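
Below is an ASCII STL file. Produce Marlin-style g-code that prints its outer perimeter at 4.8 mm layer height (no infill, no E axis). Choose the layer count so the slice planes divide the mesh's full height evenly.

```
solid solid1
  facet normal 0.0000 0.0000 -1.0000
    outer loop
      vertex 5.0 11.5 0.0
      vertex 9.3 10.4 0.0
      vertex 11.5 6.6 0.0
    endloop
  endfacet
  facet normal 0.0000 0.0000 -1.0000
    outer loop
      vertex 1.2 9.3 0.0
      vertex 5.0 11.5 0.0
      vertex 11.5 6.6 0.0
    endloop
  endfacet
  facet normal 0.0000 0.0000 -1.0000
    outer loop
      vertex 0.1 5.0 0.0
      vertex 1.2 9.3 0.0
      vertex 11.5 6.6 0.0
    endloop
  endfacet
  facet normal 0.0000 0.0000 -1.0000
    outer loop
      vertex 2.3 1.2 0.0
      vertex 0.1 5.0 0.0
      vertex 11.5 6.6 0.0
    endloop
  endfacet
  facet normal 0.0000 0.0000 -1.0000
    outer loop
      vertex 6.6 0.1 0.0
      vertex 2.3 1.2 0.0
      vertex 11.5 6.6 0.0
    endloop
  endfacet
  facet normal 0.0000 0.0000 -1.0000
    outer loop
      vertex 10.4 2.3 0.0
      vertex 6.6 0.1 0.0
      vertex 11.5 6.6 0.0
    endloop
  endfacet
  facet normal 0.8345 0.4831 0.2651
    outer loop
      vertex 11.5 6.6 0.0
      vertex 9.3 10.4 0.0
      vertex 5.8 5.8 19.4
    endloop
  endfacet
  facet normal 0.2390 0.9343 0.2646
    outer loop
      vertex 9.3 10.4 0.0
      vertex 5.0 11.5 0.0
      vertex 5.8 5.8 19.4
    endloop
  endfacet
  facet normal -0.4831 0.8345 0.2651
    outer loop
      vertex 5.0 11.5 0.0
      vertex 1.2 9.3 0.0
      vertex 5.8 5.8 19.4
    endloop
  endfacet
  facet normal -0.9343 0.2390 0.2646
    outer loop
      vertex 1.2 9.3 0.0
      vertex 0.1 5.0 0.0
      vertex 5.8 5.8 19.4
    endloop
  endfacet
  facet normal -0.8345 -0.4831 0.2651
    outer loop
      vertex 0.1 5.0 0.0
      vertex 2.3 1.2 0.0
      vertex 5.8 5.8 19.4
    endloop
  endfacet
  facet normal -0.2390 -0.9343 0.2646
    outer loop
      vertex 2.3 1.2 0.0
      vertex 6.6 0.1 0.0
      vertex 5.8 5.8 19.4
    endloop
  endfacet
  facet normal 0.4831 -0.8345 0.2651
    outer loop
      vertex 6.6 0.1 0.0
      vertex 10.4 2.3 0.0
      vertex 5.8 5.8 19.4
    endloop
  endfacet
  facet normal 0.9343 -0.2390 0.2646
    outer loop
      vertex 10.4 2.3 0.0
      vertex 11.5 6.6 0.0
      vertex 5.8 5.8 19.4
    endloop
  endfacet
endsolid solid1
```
; perimeter-only toolpath
G21 ; units = mm
G90 ; absolute positioning
G28 ; home
; layer 1
G0 Z4.8
G0 X10.1 Y6.4
G1 X8.4 Y9.2
G1 X5.2 Y10.1
G1 X2.3 Y8.4
G1 X1.5 Y5.2
G1 X3.2 Y2.3
G1 X6.4 Y1.5
G1 X9.2 Y3.2
G1 X10.1 Y6.4
; layer 2
G0 Z9.7
G0 X8.7 Y6.2
G1 X7.6 Y8.1
G1 X5.4 Y8.7
G1 X3.5 Y7.6
G1 X2.9 Y5.4
G1 X4.0 Y3.5
G1 X6.2 Y2.9
G1 X8.1 Y4.0
G1 X8.7 Y6.2
; layer 3
G0 Z14.5
G0 X7.2 Y6.0
G1 X6.7 Y6.9
G1 X5.6 Y7.2
G1 X4.6 Y6.7
G1 X4.4 Y5.6
G1 X4.9 Y4.6
G1 X6.0 Y4.4
G1 X6.9 Y4.9
G1 X7.2 Y6.0
M2 ; end

The solid is a regular 8-sided pyramid, base circumscribed radius ≈ 5.8 mm, apex at z ≈ 19.4 mm. Slicing at Δz = 4.8 mm — 4 equal slices spanning the solid's height, so layer i sits at z = i·h/4 — gives 3 non-empty perimeters. Each is a 8-segment closed polygon; G0 lifts to the layer z and rapids to the start vertex, then G1 traces the edges. The cross-section shrinks linearly with z (the slice at the apex is degenerate and omitted).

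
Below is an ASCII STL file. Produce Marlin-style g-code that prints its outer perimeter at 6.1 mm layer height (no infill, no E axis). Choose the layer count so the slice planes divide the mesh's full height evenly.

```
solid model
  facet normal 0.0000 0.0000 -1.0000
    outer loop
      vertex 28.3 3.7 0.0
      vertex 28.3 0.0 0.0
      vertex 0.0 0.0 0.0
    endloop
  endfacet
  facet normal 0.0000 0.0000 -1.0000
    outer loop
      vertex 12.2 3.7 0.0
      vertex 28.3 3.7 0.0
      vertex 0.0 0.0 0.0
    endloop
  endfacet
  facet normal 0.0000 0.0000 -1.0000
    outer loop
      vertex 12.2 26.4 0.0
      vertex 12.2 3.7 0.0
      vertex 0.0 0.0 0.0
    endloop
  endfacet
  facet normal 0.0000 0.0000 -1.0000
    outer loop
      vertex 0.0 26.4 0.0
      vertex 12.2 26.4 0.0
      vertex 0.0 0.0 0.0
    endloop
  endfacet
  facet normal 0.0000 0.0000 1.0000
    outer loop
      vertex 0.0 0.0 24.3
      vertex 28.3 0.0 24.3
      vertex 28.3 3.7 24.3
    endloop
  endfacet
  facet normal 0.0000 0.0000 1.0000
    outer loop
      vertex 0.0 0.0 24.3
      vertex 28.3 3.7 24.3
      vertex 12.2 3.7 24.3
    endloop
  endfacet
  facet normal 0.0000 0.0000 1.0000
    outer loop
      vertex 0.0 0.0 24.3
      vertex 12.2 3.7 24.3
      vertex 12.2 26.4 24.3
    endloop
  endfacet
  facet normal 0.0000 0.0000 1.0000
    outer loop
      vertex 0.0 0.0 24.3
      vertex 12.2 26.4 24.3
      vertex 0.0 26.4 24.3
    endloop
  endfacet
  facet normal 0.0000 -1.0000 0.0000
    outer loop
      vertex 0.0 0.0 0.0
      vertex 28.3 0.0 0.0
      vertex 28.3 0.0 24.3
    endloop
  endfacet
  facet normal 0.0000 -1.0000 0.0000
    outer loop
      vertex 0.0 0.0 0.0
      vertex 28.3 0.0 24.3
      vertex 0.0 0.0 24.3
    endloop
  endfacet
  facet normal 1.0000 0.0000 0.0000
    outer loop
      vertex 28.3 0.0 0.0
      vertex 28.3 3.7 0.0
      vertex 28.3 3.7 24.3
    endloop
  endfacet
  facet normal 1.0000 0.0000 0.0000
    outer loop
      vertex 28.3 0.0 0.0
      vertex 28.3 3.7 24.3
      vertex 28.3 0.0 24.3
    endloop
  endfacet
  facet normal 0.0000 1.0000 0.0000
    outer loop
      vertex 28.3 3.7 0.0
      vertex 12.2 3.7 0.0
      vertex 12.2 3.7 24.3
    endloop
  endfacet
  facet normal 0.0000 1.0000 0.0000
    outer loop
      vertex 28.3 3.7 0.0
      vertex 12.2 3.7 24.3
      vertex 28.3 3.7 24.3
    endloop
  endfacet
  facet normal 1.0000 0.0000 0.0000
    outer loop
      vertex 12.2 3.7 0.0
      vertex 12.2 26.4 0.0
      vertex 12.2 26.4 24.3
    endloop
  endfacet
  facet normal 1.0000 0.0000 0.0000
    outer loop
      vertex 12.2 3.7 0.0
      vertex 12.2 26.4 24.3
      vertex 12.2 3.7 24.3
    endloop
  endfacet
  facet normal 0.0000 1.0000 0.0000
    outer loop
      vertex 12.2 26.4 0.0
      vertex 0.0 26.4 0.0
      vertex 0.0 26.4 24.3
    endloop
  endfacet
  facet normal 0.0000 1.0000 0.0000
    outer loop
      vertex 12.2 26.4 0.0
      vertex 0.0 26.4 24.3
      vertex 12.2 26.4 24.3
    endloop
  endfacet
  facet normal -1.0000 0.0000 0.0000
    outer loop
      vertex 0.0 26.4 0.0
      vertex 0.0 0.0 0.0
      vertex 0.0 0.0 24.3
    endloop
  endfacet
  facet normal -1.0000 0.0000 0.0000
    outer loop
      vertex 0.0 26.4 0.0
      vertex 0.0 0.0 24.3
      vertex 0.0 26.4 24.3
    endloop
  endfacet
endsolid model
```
; perimeter-only toolpath
G21 ; units = mm
G90 ; absolute positioning
G28 ; home
; layer 1
G0 Z6.1
G0 X0.0 Y0.0
G1 X28.3 Y0.0
G1 X28.3 Y3.7
G1 X12.2 Y3.7
G1 X12.2 Y26.4
G1 X0.0 Y26.4
G1 X0.0 Y0.0
; layer 2
G0 Z12.2
G0 X0.0 Y0.0
G1 X28.3 Y0.0
G1 X28.3 Y3.7
G1 X12.2 Y3.7
G1 X12.2 Y26.4
G1 X0.0 Y26.4
G1 X0.0 Y0.0
; layer 3
G0 Z18.2
G0 X0.0 Y0.0
G1 X28.3 Y0.0
G1 X28.3 Y3.7
G1 X12.2 Y3.7
G1 X12.2 Y26.4
G1 X0.0 Y26.4
G1 X0.0 Y0.0
; layer 4
G0 Z24.3
G0 X0.0 Y0.0
G1 X28.3 Y0.0
G1 X28.3 Y3.7
G1 X12.2 Y3.7
G1 X12.2 Y26.4
G1 X0.0 Y26.4
G1 X0.0 Y0.0
M2 ; end

The solid is an L-shaped prism: outer 28.3 × 26.4 mm, arm thicknesses ≈ 3.7 mm (horizontal) and 12.2 mm (vertical), extruded 24.3 mm in z. Slicing at Δz = 6.1 mm — 4 equal slices spanning the solid's height, so layer i sits at z = i·h/4 — gives 4 non-empty perimeters. Each is a 6-segment closed polygon; G0 lifts to the layer z and rapids to the start vertex, then G1 traces the edges.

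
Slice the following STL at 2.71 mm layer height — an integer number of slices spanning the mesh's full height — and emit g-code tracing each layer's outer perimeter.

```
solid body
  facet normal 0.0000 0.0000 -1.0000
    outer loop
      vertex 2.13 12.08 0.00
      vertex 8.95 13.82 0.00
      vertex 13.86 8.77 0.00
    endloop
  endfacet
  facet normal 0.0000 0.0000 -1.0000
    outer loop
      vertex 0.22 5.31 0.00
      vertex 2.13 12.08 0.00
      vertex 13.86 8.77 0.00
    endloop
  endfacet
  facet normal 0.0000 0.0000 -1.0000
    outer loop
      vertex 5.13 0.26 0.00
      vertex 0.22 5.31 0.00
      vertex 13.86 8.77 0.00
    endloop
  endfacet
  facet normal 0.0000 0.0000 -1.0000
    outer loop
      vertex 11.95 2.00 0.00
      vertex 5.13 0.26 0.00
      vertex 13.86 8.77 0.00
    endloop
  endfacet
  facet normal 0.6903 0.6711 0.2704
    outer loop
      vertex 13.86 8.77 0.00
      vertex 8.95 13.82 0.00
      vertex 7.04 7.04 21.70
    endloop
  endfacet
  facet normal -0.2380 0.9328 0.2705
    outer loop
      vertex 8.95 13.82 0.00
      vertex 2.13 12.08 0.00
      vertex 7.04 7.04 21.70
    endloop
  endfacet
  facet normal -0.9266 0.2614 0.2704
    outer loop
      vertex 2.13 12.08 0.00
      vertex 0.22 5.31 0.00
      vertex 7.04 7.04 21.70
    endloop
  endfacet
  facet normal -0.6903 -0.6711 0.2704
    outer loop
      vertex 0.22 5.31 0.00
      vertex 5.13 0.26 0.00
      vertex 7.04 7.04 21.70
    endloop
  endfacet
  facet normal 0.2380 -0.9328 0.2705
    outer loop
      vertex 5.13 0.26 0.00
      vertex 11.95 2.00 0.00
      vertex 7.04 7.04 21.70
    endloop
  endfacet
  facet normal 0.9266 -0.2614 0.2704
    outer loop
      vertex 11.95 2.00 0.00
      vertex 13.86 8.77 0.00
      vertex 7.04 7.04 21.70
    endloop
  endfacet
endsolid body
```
; perimeter-only toolpath
G21 ; units = mm
G90 ; absolute positioning
G28 ; home
; layer 1
G0 Z2.71
G0 X13.01 Y8.55
G1 X8.71 Y12.97
G1 X2.74 Y11.45
G1 X1.07 Y5.53
G1 X5.37 Y1.11
G1 X11.34 Y2.63
G1 X13.01 Y8.55
; layer 2
G0 Z5.42
G0 X12.15 Y8.34
G1 X8.47 Y12.12
G1 X3.36 Y10.82
G1 X1.93 Y5.74
G1 X5.61 Y1.96
G1 X10.72 Y3.26
G1 X12.15 Y8.34
; layer 3
G0 Z8.14
G0 X11.30 Y8.12
G1 X8.23 Y11.28
G1 X3.97 Y10.19
G1 X2.78 Y5.96
G1 X5.85 Y2.80
G1 X10.11 Y3.89
G1 X11.30 Y8.12
; layer 4
G0 Z10.85
G0 X10.45 Y7.90
G1 X7.99 Y10.43
G1 X4.58 Y9.56
G1 X3.63 Y6.17
G1 X6.08 Y3.65
G1 X9.49 Y4.52
G1 X10.45 Y7.90
; layer 5
G0 Z13.56
G0 X9.60 Y7.69
G1 X7.76 Y9.58
G1 X5.20 Y8.93
G1 X4.48 Y6.39
G1 X6.32 Y4.50
G1 X8.88 Y5.15
G1 X9.60 Y7.69
; layer 6
G0 Z16.27
G0 X8.75 Y7.47
G1 X7.52 Y8.73
G1 X5.81 Y8.30
G1 X5.33 Y6.61
G1 X6.56 Y5.35
G1 X8.27 Y5.78
G1 X8.75 Y7.47
; layer 7
G0 Z18.99
G0 X7.89 Y7.26
G1 X7.28 Y7.89
G1 X6.43 Y7.67
G1 X6.19 Y6.82
G1 X6.80 Y6.19
G1 X7.65 Y6.41
G1 X7.89 Y7.26
M2 ; end

The solid is a regular 6-sided pyramid, base circumscribed radius ≈ 7.04 mm, apex at z ≈ 21.7 mm. Slicing at Δz = 2.71 mm — 8 equal slices spanning the solid's height, so layer i sits at z = i·h/8 — gives 7 non-empty perimeters. Each is a 6-segment closed polygon; G0 lifts to the layer z and rapids to the start vertex, then G1 traces the edges. The cross-section shrinks linearly with z (the slice at the apex is degenerate and omitted).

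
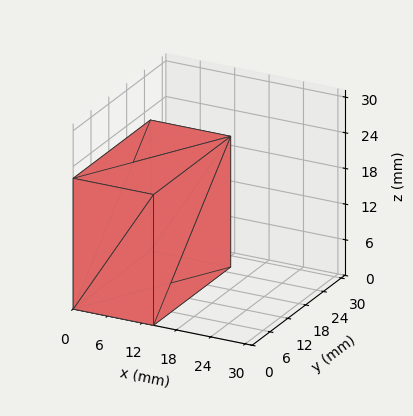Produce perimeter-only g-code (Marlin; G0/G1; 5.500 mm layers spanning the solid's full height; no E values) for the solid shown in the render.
Reading the render: the shape is a rectangular box, roughly 14 × 26 mm footprint and 22 mm tall (dimensions read to the nearest mm from the axis ticks). For the g-code, the solid's height is divided into equal slices at the stated Δz and each level perimeter traced with G1 moves after a G0 lift.

; perimeter-only toolpath
G21 ; units = mm
G90 ; absolute positioning
G28 ; home
; layer 1
G0 Z5.500
G0 X0.000 Y0.000
G1 X14.000 Y0.000
G1 X14.000 Y26.000
G1 X0.000 Y26.000
G1 X0.000 Y0.000
; layer 2
G0 Z11.000
G0 X0.000 Y0.000
G1 X14.000 Y0.000
G1 X14.000 Y26.000
G1 X0.000 Y26.000
G1 X0.000 Y0.000
; layer 3
G0 Z16.500
G0 X0.000 Y0.000
G1 X14.000 Y0.000
G1 X14.000 Y26.000
G1 X0.000 Y26.000
G1 X0.000 Y0.000
; layer 4
G0 Z22.000
G0 X0.000 Y0.000
G1 X14.000 Y0.000
G1 X14.000 Y26.000
G1 X0.000 Y26.000
G1 X0.000 Y0.000
M2 ; end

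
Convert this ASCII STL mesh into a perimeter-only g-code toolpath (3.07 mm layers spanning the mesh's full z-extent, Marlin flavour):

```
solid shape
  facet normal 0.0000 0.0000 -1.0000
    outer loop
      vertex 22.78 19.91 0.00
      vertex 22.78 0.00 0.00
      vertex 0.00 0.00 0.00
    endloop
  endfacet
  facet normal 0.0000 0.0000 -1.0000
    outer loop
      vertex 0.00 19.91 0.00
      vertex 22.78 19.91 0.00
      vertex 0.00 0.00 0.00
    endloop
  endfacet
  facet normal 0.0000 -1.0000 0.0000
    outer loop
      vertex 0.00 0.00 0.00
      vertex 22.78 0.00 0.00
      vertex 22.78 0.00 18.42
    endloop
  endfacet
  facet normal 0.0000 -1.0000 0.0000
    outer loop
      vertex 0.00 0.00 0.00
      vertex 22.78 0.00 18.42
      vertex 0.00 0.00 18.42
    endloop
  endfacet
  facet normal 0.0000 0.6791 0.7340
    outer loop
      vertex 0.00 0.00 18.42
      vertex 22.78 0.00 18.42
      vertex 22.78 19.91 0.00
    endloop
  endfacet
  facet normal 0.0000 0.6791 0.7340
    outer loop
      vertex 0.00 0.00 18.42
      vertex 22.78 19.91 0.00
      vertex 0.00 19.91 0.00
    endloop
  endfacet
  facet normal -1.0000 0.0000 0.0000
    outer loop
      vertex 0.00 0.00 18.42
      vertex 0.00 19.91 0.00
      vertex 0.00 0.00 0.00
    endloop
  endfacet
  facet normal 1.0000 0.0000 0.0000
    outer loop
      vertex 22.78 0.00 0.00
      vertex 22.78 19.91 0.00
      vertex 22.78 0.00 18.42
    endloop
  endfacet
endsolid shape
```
; perimeter-only toolpath
G21 ; units = mm
G90 ; absolute positioning
G28 ; home
; layer 1
G0 Z3.07
G0 X0.00 Y0.00
G1 X22.78 Y0.00
G1 X22.78 Y16.59
G1 X0.00 Y16.59
G1 X0.00 Y0.00
; layer 2
G0 Z6.14
G0 X0.00 Y0.00
G1 X22.78 Y0.00
G1 X22.78 Y13.27
G1 X0.00 Y13.27
G1 X0.00 Y0.00
; layer 3
G0 Z9.21
G0 X0.00 Y0.00
G1 X22.78 Y0.00
G1 X22.78 Y9.96
G1 X0.00 Y9.96
G1 X0.00 Y0.00
; layer 4
G0 Z12.28
G0 X0.00 Y0.00
G1 X22.78 Y0.00
G1 X22.78 Y6.64
G1 X0.00 Y6.64
G1 X0.00 Y0.00
; layer 5
G0 Z15.35
G0 X0.00 Y0.00
G1 X22.78 Y0.00
G1 X22.78 Y3.32
G1 X0.00 Y3.32
G1 X0.00 Y0.00
M2 ; end

The solid is a wedge (ramp): 22.8 × 19.9 mm base, rising to 18.4 mm along the y=0 edge and sloping linearly to z=0 at y=19.9. Slicing at Δz = 3.07 mm — 6 equal slices spanning the solid's height, so layer i sits at z = i·h/6 — gives 5 non-empty perimeters. Each is a 4-segment closed polygon; G0 lifts to the layer z and rapids to the start vertex, then G1 traces the edges. The cross-section shrinks linearly with z (the slice at the apex is degenerate and omitted).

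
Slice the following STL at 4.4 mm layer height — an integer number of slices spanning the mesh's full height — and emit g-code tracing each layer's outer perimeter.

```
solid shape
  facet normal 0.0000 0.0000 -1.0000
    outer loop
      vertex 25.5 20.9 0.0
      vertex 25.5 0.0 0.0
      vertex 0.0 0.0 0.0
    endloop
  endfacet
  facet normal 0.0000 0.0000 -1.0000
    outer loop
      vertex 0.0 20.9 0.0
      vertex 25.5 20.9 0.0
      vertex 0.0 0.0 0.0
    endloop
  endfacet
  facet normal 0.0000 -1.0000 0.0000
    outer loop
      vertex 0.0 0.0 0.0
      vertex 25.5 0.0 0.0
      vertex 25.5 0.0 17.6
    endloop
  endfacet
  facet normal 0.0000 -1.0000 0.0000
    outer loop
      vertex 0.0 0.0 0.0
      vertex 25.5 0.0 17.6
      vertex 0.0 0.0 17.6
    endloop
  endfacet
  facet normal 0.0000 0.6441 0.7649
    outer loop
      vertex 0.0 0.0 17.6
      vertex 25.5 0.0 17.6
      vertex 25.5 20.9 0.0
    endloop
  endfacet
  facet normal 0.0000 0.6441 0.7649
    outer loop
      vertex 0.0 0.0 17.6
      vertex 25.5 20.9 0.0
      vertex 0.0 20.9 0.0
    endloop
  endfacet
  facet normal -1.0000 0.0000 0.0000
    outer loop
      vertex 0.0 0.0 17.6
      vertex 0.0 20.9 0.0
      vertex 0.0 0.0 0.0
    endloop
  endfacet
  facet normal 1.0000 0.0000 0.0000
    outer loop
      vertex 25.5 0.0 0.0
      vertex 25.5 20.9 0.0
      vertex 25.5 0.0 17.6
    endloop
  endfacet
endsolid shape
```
; perimeter-only toolpath
G21 ; units = mm
G90 ; absolute positioning
G28 ; home
; layer 1
G0 Z4.4
G0 X0.0 Y0.0
G1 X25.5 Y0.0
G1 X25.5 Y15.7
G1 X0.0 Y15.7
G1 X0.0 Y0.0
; layer 2
G0 Z8.8
G0 X0.0 Y0.0
G1 X25.5 Y0.0
G1 X25.5 Y10.4
G1 X0.0 Y10.4
G1 X0.0 Y0.0
; layer 3
G0 Z13.2
G0 X0.0 Y0.0
G1 X25.5 Y0.0
G1 X25.5 Y5.2
G1 X0.0 Y5.2
G1 X0.0 Y0.0
M2 ; end

The solid is a wedge (ramp): 25.5 × 20.9 mm base, rising to 17.6 mm along the y=0 edge and sloping linearly to z=0 at y=20.9. Slicing at Δz = 4.4 mm — 4 equal slices spanning the solid's height, so layer i sits at z = i·h/4 — gives 3 non-empty perimeters. Each is a 4-segment closed polygon; G0 lifts to the layer z and rapids to the start vertex, then G1 traces the edges. The cross-section shrinks linearly with z (the slice at the apex is degenerate and omitted).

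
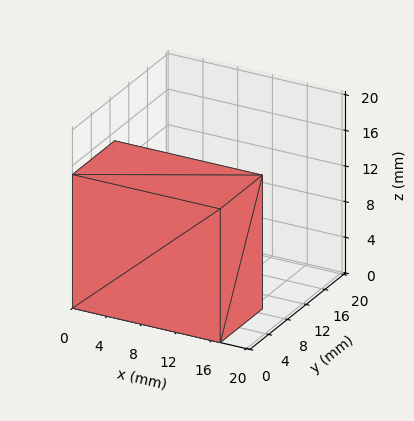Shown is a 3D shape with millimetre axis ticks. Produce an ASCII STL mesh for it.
Reading the render: the shape is a rectangular box, roughly 17 × 9 mm footprint and 15 mm tall (dimensions read to the nearest mm from the axis ticks). For the STL, each face is triangulated and given an outward normal.

solid part
  facet normal 0.0000 0.0000 -1.0000
    outer loop
      vertex 17.000 9.000 0.000
      vertex 17.000 0.000 0.000
      vertex 0.000 0.000 0.000
    endloop
  endfacet
  facet normal 0.0000 0.0000 -1.0000
    outer loop
      vertex 0.000 9.000 0.000
      vertex 17.000 9.000 0.000
      vertex 0.000 0.000 0.000
    endloop
  endfacet
  facet normal 0.0000 0.0000 1.0000
    outer loop
      vertex 0.000 0.000 15.000
      vertex 17.000 0.000 15.000
      vertex 17.000 9.000 15.000
    endloop
  endfacet
  facet normal 0.0000 0.0000 1.0000
    outer loop
      vertex 0.000 0.000 15.000
      vertex 17.000 9.000 15.000
      vertex 0.000 9.000 15.000
    endloop
  endfacet
  facet normal 0.0000 -1.0000 0.0000
    outer loop
      vertex 0.000 0.000 0.000
      vertex 17.000 0.000 0.000
      vertex 17.000 0.000 15.000
    endloop
  endfacet
  facet normal 0.0000 -1.0000 0.0000
    outer loop
      vertex 0.000 0.000 0.000
      vertex 17.000 0.000 15.000
      vertex 0.000 0.000 15.000
    endloop
  endfacet
  facet normal 0.0000 1.0000 0.0000
    outer loop
      vertex 17.000 9.000 15.000
      vertex 17.000 9.000 0.000
      vertex 0.000 9.000 0.000
    endloop
  endfacet
  facet normal 0.0000 1.0000 0.0000
    outer loop
      vertex 0.000 9.000 15.000
      vertex 17.000 9.000 15.000
      vertex 0.000 9.000 0.000
    endloop
  endfacet
  facet normal -1.0000 0.0000 0.0000
    outer loop
      vertex 0.000 9.000 15.000
      vertex 0.000 9.000 0.000
      vertex 0.000 0.000 0.000
    endloop
  endfacet
  facet normal -1.0000 0.0000 0.0000
    outer loop
      vertex 0.000 0.000 15.000
      vertex 0.000 9.000 15.000
      vertex 0.000 0.000 0.000
    endloop
  endfacet
  facet normal 1.0000 0.0000 0.0000
    outer loop
      vertex 17.000 0.000 0.000
      vertex 17.000 9.000 0.000
      vertex 17.000 9.000 15.000
    endloop
  endfacet
  facet normal 1.0000 0.0000 0.0000
    outer loop
      vertex 17.000 0.000 0.000
      vertex 17.000 9.000 15.000
      vertex 17.000 0.000 15.000
    endloop
  endfacet
endsolid part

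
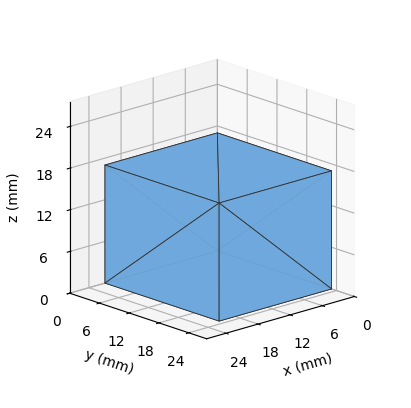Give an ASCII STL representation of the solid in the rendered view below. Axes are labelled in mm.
Reading the render: the shape is a rectangular box, roughly 21 × 23 mm footprint and 17 mm tall (dimensions read to the nearest mm from the axis ticks). For the STL, each face is triangulated and given an outward normal.

solid part
  facet normal 0.0000 0.0000 -1.0000
    outer loop
      vertex 21.0 23.0 0.0
      vertex 21.0 0.0 0.0
      vertex 0.0 0.0 0.0
    endloop
  endfacet
  facet normal 0.0000 0.0000 -1.0000
    outer loop
      vertex 0.0 23.0 0.0
      vertex 21.0 23.0 0.0
      vertex 0.0 0.0 0.0
    endloop
  endfacet
  facet normal 0.0000 0.0000 1.0000
    outer loop
      vertex 0.0 0.0 17.0
      vertex 21.0 0.0 17.0
      vertex 21.0 23.0 17.0
    endloop
  endfacet
  facet normal 0.0000 0.0000 1.0000
    outer loop
      vertex 0.0 0.0 17.0
      vertex 21.0 23.0 17.0
      vertex 0.0 23.0 17.0
    endloop
  endfacet
  facet normal 0.0000 -1.0000 0.0000
    outer loop
      vertex 0.0 0.0 0.0
      vertex 21.0 0.0 0.0
      vertex 21.0 0.0 17.0
    endloop
  endfacet
  facet normal 0.0000 -1.0000 0.0000
    outer loop
      vertex 0.0 0.0 0.0
      vertex 21.0 0.0 17.0
      vertex 0.0 0.0 17.0
    endloop
  endfacet
  facet normal 0.0000 1.0000 0.0000
    outer loop
      vertex 21.0 23.0 17.0
      vertex 21.0 23.0 0.0
      vertex 0.0 23.0 0.0
    endloop
  endfacet
  facet normal 0.0000 1.0000 0.0000
    outer loop
      vertex 0.0 23.0 17.0
      vertex 21.0 23.0 17.0
      vertex 0.0 23.0 0.0
    endloop
  endfacet
  facet normal -1.0000 0.0000 0.0000
    outer loop
      vertex 0.0 23.0 17.0
      vertex 0.0 23.0 0.0
      vertex 0.0 0.0 0.0
    endloop
  endfacet
  facet normal -1.0000 0.0000 0.0000
    outer loop
      vertex 0.0 0.0 17.0
      vertex 0.0 23.0 17.0
      vertex 0.0 0.0 0.0
    endloop
  endfacet
  facet normal 1.0000 0.0000 0.0000
    outer loop
      vertex 21.0 0.0 0.0
      vertex 21.0 23.0 0.0
      vertex 21.0 23.0 17.0
    endloop
  endfacet
  facet normal 1.0000 0.0000 0.0000
    outer loop
      vertex 21.0 0.0 0.0
      vertex 21.0 23.0 17.0
      vertex 21.0 0.0 17.0
    endloop
  endfacet
endsolid part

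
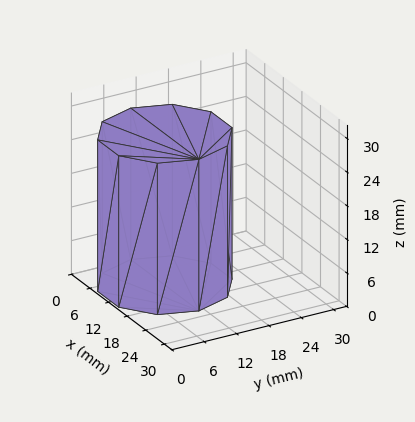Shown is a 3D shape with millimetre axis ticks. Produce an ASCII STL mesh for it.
Reading the render: the shape is a regular 10-sided prism (a cylinder approximated with 10 flat sides), circumscribed radius ≈ 11 mm, height ≈ 27 mm (dimensions read to the nearest mm from the axis ticks). For the STL, each face is triangulated and given an outward normal.

solid part
  facet normal 0.0000 0.0000 -1.0000
    outer loop
      vertex 14.4 21.5 0.0
      vertex 19.9 17.5 0.0
      vertex 22.0 11.0 0.0
    endloop
  endfacet
  facet normal 0.0000 0.0000 -1.0000
    outer loop
      vertex 7.6 21.5 0.0
      vertex 14.4 21.5 0.0
      vertex 22.0 11.0 0.0
    endloop
  endfacet
  facet normal 0.0000 0.0000 -1.0000
    outer loop
      vertex 2.1 17.5 0.0
      vertex 7.6 21.5 0.0
      vertex 22.0 11.0 0.0
    endloop
  endfacet
  facet normal 0.0000 0.0000 -1.0000
    outer loop
      vertex 0.0 11.0 0.0
      vertex 2.1 17.5 0.0
      vertex 22.0 11.0 0.0
    endloop
  endfacet
  facet normal 0.0000 0.0000 -1.0000
    outer loop
      vertex 2.1 4.5 0.0
      vertex 0.0 11.0 0.0
      vertex 22.0 11.0 0.0
    endloop
  endfacet
  facet normal 0.0000 0.0000 -1.0000
    outer loop
      vertex 7.6 0.5 0.0
      vertex 2.1 4.5 0.0
      vertex 22.0 11.0 0.0
    endloop
  endfacet
  facet normal 0.0000 0.0000 -1.0000
    outer loop
      vertex 14.4 0.5 0.0
      vertex 7.6 0.5 0.0
      vertex 22.0 11.0 0.0
    endloop
  endfacet
  facet normal 0.0000 0.0000 -1.0000
    outer loop
      vertex 19.9 4.5 0.0
      vertex 14.4 0.5 0.0
      vertex 22.0 11.0 0.0
    endloop
  endfacet
  facet normal 0.0000 0.0000 1.0000
    outer loop
      vertex 22.0 11.0 27.0
      vertex 19.9 17.5 27.0
      vertex 14.4 21.5 27.0
    endloop
  endfacet
  facet normal 0.0000 0.0000 1.0000
    outer loop
      vertex 22.0 11.0 27.0
      vertex 14.4 21.5 27.0
      vertex 7.6 21.5 27.0
    endloop
  endfacet
  facet normal 0.0000 0.0000 1.0000
    outer loop
      vertex 22.0 11.0 27.0
      vertex 7.6 21.5 27.0
      vertex 2.1 17.5 27.0
    endloop
  endfacet
  facet normal 0.0000 0.0000 1.0000
    outer loop
      vertex 22.0 11.0 27.0
      vertex 2.1 17.5 27.0
      vertex 0.0 11.0 27.0
    endloop
  endfacet
  facet normal 0.0000 0.0000 1.0000
    outer loop
      vertex 22.0 11.0 27.0
      vertex 0.0 11.0 27.0
      vertex 2.1 4.5 27.0
    endloop
  endfacet
  facet normal 0.0000 0.0000 1.0000
    outer loop
      vertex 22.0 11.0 27.0
      vertex 2.1 4.5 27.0
      vertex 7.6 0.5 27.0
    endloop
  endfacet
  facet normal 0.0000 0.0000 1.0000
    outer loop
      vertex 22.0 11.0 27.0
      vertex 7.6 0.5 27.0
      vertex 14.4 0.5 27.0
    endloop
  endfacet
  facet normal 0.0000 0.0000 1.0000
    outer loop
      vertex 22.0 11.0 27.0
      vertex 14.4 0.5 27.0
      vertex 19.9 4.5 27.0
    endloop
  endfacet
  facet normal 0.9516 0.3074 0.0000
    outer loop
      vertex 22.0 11.0 0.0
      vertex 19.9 17.5 0.0
      vertex 19.9 17.5 27.0
    endloop
  endfacet
  facet normal 0.9516 0.3074 0.0000
    outer loop
      vertex 22.0 11.0 0.0
      vertex 19.9 17.5 27.0
      vertex 22.0 11.0 27.0
    endloop
  endfacet
  facet normal 0.5882 0.8087 0.0000
    outer loop
      vertex 19.9 17.5 0.0
      vertex 14.4 21.5 0.0
      vertex 14.4 21.5 27.0
    endloop
  endfacet
  facet normal 0.5882 0.8087 0.0000
    outer loop
      vertex 19.9 17.5 0.0
      vertex 14.4 21.5 27.0
      vertex 19.9 17.5 27.0
    endloop
  endfacet
  facet normal 0.0000 1.0000 0.0000
    outer loop
      vertex 14.4 21.5 0.0
      vertex 7.6 21.5 0.0
      vertex 7.6 21.5 27.0
    endloop
  endfacet
  facet normal 0.0000 1.0000 0.0000
    outer loop
      vertex 14.4 21.5 0.0
      vertex 7.6 21.5 27.0
      vertex 14.4 21.5 27.0
    endloop
  endfacet
  facet normal -0.5882 0.8087 0.0000
    outer loop
      vertex 7.6 21.5 0.0
      vertex 2.1 17.5 0.0
      vertex 2.1 17.5 27.0
    endloop
  endfacet
  facet normal -0.5882 0.8087 0.0000
    outer loop
      vertex 7.6 21.5 0.0
      vertex 2.1 17.5 27.0
      vertex 7.6 21.5 27.0
    endloop
  endfacet
  facet normal -0.9516 0.3074 0.0000
    outer loop
      vertex 2.1 17.5 0.0
      vertex 0.0 11.0 0.0
      vertex 0.0 11.0 27.0
    endloop
  endfacet
  facet normal -0.9516 0.3074 0.0000
    outer loop
      vertex 2.1 17.5 0.0
      vertex 0.0 11.0 27.0
      vertex 2.1 17.5 27.0
    endloop
  endfacet
  facet normal -0.9516 -0.3074 0.0000
    outer loop
      vertex 0.0 11.0 0.0
      vertex 2.1 4.5 0.0
      vertex 2.1 4.5 27.0
    endloop
  endfacet
  facet normal -0.9516 -0.3074 0.0000
    outer loop
      vertex 0.0 11.0 0.0
      vertex 2.1 4.5 27.0
      vertex 0.0 11.0 27.0
    endloop
  endfacet
  facet normal -0.5882 -0.8087 0.0000
    outer loop
      vertex 2.1 4.5 0.0
      vertex 7.6 0.5 0.0
      vertex 7.6 0.5 27.0
    endloop
  endfacet
  facet normal -0.5882 -0.8087 0.0000
    outer loop
      vertex 2.1 4.5 0.0
      vertex 7.6 0.5 27.0
      vertex 2.1 4.5 27.0
    endloop
  endfacet
  facet normal 0.0000 -1.0000 0.0000
    outer loop
      vertex 7.6 0.5 0.0
      vertex 14.4 0.5 0.0
      vertex 14.4 0.5 27.0
    endloop
  endfacet
  facet normal 0.0000 -1.0000 0.0000
    outer loop
      vertex 7.6 0.5 0.0
      vertex 14.4 0.5 27.0
      vertex 7.6 0.5 27.0
    endloop
  endfacet
  facet normal 0.5882 -0.8087 0.0000
    outer loop
      vertex 14.4 0.5 0.0
      vertex 19.9 4.5 0.0
      vertex 19.9 4.5 27.0
    endloop
  endfacet
  facet normal 0.5882 -0.8087 0.0000
    outer loop
      vertex 14.4 0.5 0.0
      vertex 19.9 4.5 27.0
      vertex 14.4 0.5 27.0
    endloop
  endfacet
  facet normal 0.9516 -0.3074 0.0000
    outer loop
      vertex 19.9 4.5 0.0
      vertex 22.0 11.0 0.0
      vertex 22.0 11.0 27.0
    endloop
  endfacet
  facet normal 0.9516 -0.3074 0.0000
    outer loop
      vertex 19.9 4.5 0.0
      vertex 22.0 11.0 27.0
      vertex 19.9 4.5 27.0
    endloop
  endfacet
endsolid part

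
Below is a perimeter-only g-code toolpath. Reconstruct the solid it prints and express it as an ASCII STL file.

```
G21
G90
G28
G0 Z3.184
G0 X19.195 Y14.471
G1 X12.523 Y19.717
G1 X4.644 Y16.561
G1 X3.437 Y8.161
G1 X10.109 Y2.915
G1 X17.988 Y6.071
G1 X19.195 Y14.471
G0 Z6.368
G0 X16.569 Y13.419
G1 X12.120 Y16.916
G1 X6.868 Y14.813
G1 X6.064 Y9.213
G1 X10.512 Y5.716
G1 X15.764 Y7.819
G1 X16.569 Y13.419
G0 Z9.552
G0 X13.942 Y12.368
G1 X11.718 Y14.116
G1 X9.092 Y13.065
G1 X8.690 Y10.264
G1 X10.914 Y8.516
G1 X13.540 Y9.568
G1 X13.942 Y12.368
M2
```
solid part
  facet normal 0.0000 0.0000 -1.0000
    outer loop
      vertex 2.420 18.310 0.000
      vertex 12.925 22.517 0.000
      vertex 21.821 15.523 0.000
    endloop
  endfacet
  facet normal 0.0000 0.0000 -1.0000
    outer loop
      vertex 0.811 7.109 0.000
      vertex 2.420 18.310 0.000
      vertex 21.821 15.523 0.000
    endloop
  endfacet
  facet normal 0.0000 0.0000 -1.0000
    outer loop
      vertex 9.707 0.115 0.000
      vertex 0.811 7.109 0.000
      vertex 21.821 15.523 0.000
    endloop
  endfacet
  facet normal 0.0000 0.0000 -1.0000
    outer loop
      vertex 20.212 4.322 0.000
      vertex 9.707 0.115 0.000
      vertex 21.821 15.523 0.000
    endloop
  endfacet
  facet normal 0.4898 0.6230 0.6098
    outer loop
      vertex 21.821 15.523 0.000
      vertex 12.925 22.517 0.000
      vertex 11.316 11.316 12.736
    endloop
  endfacet
  facet normal -0.2946 0.7357 0.6098
    outer loop
      vertex 12.925 22.517 0.000
      vertex 2.420 18.310 0.000
      vertex 11.316 11.316 12.736
    endloop
  endfacet
  facet normal -0.7845 0.1127 0.6098
    outer loop
      vertex 2.420 18.310 0.000
      vertex 0.811 7.109 0.000
      vertex 11.316 11.316 12.736
    endloop
  endfacet
  facet normal -0.4898 -0.6230 0.6098
    outer loop
      vertex 0.811 7.109 0.000
      vertex 9.707 0.115 0.000
      vertex 11.316 11.316 12.736
    endloop
  endfacet
  facet normal 0.2946 -0.7357 0.6098
    outer loop
      vertex 9.707 0.115 0.000
      vertex 20.212 4.322 0.000
      vertex 11.316 11.316 12.736
    endloop
  endfacet
  facet normal 0.7845 -0.1127 0.6098
    outer loop
      vertex 20.212 4.322 0.000
      vertex 21.821 15.523 0.000
      vertex 11.316 11.316 12.736
    endloop
  endfacet
endsolid part

The G0 Z moves step by Δz≈3.184 mm. The G1 loops shrink linearly with z, so the solid tapers from its base footprint up to z≈12.7. Closing with a flat bottom cap and the tapered top and triangulating gives 10 facets — a regular 6-sided pyramid, base circumscribed radius ≈ 11.3 mm, apex at z ≈ 12.7 mm.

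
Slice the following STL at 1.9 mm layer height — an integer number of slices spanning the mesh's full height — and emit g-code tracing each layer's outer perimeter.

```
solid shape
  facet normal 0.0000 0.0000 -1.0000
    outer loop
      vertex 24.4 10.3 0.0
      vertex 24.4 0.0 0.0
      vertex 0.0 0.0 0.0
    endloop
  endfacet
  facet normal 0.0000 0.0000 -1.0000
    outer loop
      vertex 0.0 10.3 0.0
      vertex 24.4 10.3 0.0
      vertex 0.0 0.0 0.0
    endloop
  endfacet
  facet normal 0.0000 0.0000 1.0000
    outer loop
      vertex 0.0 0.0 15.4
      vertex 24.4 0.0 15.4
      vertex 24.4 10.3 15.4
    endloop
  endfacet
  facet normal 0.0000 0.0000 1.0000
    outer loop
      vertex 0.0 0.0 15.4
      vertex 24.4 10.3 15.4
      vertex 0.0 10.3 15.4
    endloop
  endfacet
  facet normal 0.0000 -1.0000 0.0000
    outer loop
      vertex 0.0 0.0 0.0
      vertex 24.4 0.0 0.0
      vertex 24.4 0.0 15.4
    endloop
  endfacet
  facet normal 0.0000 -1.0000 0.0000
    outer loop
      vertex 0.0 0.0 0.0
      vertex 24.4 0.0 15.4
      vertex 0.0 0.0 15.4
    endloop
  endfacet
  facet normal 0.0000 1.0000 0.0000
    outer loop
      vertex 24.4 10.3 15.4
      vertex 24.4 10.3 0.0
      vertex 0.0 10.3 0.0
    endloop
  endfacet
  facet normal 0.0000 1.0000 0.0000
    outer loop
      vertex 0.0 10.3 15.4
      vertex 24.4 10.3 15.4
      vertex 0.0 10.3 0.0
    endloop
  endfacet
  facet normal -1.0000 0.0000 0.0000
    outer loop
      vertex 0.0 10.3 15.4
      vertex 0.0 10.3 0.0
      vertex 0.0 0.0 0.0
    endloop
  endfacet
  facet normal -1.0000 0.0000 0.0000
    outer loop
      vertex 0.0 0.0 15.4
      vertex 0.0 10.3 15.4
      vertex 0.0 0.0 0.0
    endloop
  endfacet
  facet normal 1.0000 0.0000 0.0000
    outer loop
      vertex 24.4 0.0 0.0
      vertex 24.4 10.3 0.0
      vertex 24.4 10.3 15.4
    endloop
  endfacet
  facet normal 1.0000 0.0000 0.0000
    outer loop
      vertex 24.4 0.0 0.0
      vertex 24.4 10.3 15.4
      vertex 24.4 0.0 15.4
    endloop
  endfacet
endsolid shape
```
; perimeter-only toolpath
G21 ; units = mm
G90 ; absolute positioning
G28 ; home
; layer 1
G0 Z1.9
G0 X0.0 Y0.0
G1 X24.4 Y0.0
G1 X24.4 Y10.3
G1 X0.0 Y10.3
G1 X0.0 Y0.0
; layer 2
G0 Z3.9
G0 X0.0 Y0.0
G1 X24.4 Y0.0
G1 X24.4 Y10.3
G1 X0.0 Y10.3
G1 X0.0 Y0.0
; layer 3
G0 Z5.8
G0 X0.0 Y0.0
G1 X24.4 Y0.0
G1 X24.4 Y10.3
G1 X0.0 Y10.3
G1 X0.0 Y0.0
; layer 4
G0 Z7.7
G0 X0.0 Y0.0
G1 X24.4 Y0.0
G1 X24.4 Y10.3
G1 X0.0 Y10.3
G1 X0.0 Y0.0
; layer 5
G0 Z9.6
G0 X0.0 Y0.0
G1 X24.4 Y0.0
G1 X24.4 Y10.3
G1 X0.0 Y10.3
G1 X0.0 Y0.0
; layer 6
G0 Z11.6
G0 X0.0 Y0.0
G1 X24.4 Y0.0
G1 X24.4 Y10.3
G1 X0.0 Y10.3
G1 X0.0 Y0.0
; layer 7
G0 Z13.5
G0 X0.0 Y0.0
G1 X24.4 Y0.0
G1 X24.4 Y10.3
G1 X0.0 Y10.3
G1 X0.0 Y0.0
; layer 8
G0 Z15.4
G0 X0.0 Y0.0
G1 X24.4 Y0.0
G1 X24.4 Y10.3
G1 X0.0 Y10.3
G1 X0.0 Y0.0
M2 ; end

The solid is a rectangular box, roughly 24.4 × 10.3 mm footprint and 15.4 mm tall. Slicing at Δz = 1.9 mm — 8 equal slices spanning the solid's height, so layer i sits at z = i·h/8 — gives 8 non-empty perimeters. Each is a 4-segment closed polygon; G0 lifts to the layer z and rapids to the start vertex, then G1 traces the edges.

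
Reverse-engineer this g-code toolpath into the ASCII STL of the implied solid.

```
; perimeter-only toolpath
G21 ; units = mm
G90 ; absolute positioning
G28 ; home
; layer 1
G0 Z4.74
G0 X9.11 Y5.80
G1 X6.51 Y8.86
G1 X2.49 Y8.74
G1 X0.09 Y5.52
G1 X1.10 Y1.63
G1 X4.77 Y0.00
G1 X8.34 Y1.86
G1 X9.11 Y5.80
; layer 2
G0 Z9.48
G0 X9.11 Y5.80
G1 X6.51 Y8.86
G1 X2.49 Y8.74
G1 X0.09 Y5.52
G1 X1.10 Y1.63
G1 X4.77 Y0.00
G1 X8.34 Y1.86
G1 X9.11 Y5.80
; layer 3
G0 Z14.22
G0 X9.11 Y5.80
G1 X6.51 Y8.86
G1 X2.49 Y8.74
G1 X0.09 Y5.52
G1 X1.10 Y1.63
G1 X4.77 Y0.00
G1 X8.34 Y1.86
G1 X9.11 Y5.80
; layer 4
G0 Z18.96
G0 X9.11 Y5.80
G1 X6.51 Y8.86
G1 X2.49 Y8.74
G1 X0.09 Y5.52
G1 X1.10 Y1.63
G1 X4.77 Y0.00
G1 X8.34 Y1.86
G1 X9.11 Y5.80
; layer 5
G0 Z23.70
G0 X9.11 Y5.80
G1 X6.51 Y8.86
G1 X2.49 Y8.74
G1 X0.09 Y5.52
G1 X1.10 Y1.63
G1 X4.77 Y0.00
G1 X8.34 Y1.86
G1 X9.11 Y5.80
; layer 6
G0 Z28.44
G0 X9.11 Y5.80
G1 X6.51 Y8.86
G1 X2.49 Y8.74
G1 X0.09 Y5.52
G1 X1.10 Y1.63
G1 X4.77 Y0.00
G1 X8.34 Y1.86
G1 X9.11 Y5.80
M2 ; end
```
solid part
  facet normal 0.0000 0.0000 -1.0000
    outer loop
      vertex 2.49 8.74 0.00
      vertex 6.51 8.86 0.00
      vertex 9.11 5.80 0.00
    endloop
  endfacet
  facet normal 0.0000 0.0000 -1.0000
    outer loop
      vertex 0.09 5.52 0.00
      vertex 2.49 8.74 0.00
      vertex 9.11 5.80 0.00
    endloop
  endfacet
  facet normal 0.0000 0.0000 -1.0000
    outer loop
      vertex 1.10 1.63 0.00
      vertex 0.09 5.52 0.00
      vertex 9.11 5.80 0.00
    endloop
  endfacet
  facet normal 0.0000 0.0000 -1.0000
    outer loop
      vertex 4.77 0.00 0.00
      vertex 1.10 1.63 0.00
      vertex 9.11 5.80 0.00
    endloop
  endfacet
  facet normal 0.0000 0.0000 -1.0000
    outer loop
      vertex 8.34 1.86 0.00
      vertex 4.77 0.00 0.00
      vertex 9.11 5.80 0.00
    endloop
  endfacet
  facet normal 0.0000 0.0000 1.0000
    outer loop
      vertex 9.11 5.80 28.44
      vertex 6.51 8.86 28.44
      vertex 2.49 8.74 28.44
    endloop
  endfacet
  facet normal 0.0000 0.0000 1.0000
    outer loop
      vertex 9.11 5.80 28.44
      vertex 2.49 8.74 28.44
      vertex 0.09 5.52 28.44
    endloop
  endfacet
  facet normal 0.0000 0.0000 1.0000
    outer loop
      vertex 9.11 5.80 28.44
      vertex 0.09 5.52 28.44
      vertex 1.10 1.63 28.44
    endloop
  endfacet
  facet normal 0.0000 0.0000 1.0000
    outer loop
      vertex 9.11 5.80 28.44
      vertex 1.10 1.63 28.44
      vertex 4.77 0.00 28.44
    endloop
  endfacet
  facet normal 0.0000 0.0000 1.0000
    outer loop
      vertex 9.11 5.80 28.44
      vertex 4.77 0.00 28.44
      vertex 8.34 1.86 28.44
    endloop
  endfacet
  facet normal 0.7621 0.6475 0.0000
    outer loop
      vertex 9.11 5.80 0.00
      vertex 6.51 8.86 0.00
      vertex 6.51 8.86 28.44
    endloop
  endfacet
  facet normal 0.7621 0.6475 0.0000
    outer loop
      vertex 9.11 5.80 0.00
      vertex 6.51 8.86 28.44
      vertex 9.11 5.80 28.44
    endloop
  endfacet
  facet normal -0.0298 0.9996 0.0000
    outer loop
      vertex 6.51 8.86 0.00
      vertex 2.49 8.74 0.00
      vertex 2.49 8.74 28.44
    endloop
  endfacet
  facet normal -0.0298 0.9996 0.0000
    outer loop
      vertex 6.51 8.86 0.00
      vertex 2.49 8.74 28.44
      vertex 6.51 8.86 28.44
    endloop
  endfacet
  facet normal -0.8018 0.5976 0.0000
    outer loop
      vertex 2.49 8.74 0.00
      vertex 0.09 5.52 0.00
      vertex 0.09 5.52 28.44
    endloop
  endfacet
  facet normal -0.8018 0.5976 0.0000
    outer loop
      vertex 2.49 8.74 0.00
      vertex 0.09 5.52 28.44
      vertex 2.49 8.74 28.44
    endloop
  endfacet
  facet normal -0.9679 -0.2513 0.0000
    outer loop
      vertex 0.09 5.52 0.00
      vertex 1.10 1.63 0.00
      vertex 1.10 1.63 28.44
    endloop
  endfacet
  facet normal -0.9679 -0.2513 0.0000
    outer loop
      vertex 0.09 5.52 0.00
      vertex 1.10 1.63 28.44
      vertex 0.09 5.52 28.44
    endloop
  endfacet
  facet normal -0.4059 -0.9139 0.0000
    outer loop
      vertex 1.10 1.63 0.00
      vertex 4.77 0.00 0.00
      vertex 4.77 0.00 28.44
    endloop
  endfacet
  facet normal -0.4059 -0.9139 0.0000
    outer loop
      vertex 1.10 1.63 0.00
      vertex 4.77 0.00 28.44
      vertex 1.10 1.63 28.44
    endloop
  endfacet
  facet normal 0.4621 -0.8869 0.0000
    outer loop
      vertex 4.77 0.00 0.00
      vertex 8.34 1.86 0.00
      vertex 8.34 1.86 28.44
    endloop
  endfacet
  facet normal 0.4621 -0.8869 0.0000
    outer loop
      vertex 4.77 0.00 0.00
      vertex 8.34 1.86 28.44
      vertex 4.77 0.00 28.44
    endloop
  endfacet
  facet normal 0.9814 -0.1918 0.0000
    outer loop
      vertex 8.34 1.86 0.00
      vertex 9.11 5.80 0.00
      vertex 9.11 5.80 28.44
    endloop
  endfacet
  facet normal 0.9814 -0.1918 0.0000
    outer loop
      vertex 8.34 1.86 0.00
      vertex 9.11 5.80 28.44
      vertex 8.34 1.86 28.44
    endloop
  endfacet
endsolid part

The G0 Z moves step by Δz≈4.74 mm. Every layer's G1 loop is the same polygon, so the solid is a straight extrusion of it from z=0 to z≈28.4. Closing with flat bottom and top caps and triangulating gives 24 facets — a regular 7-sided prism (a cylinder approximated with 7 flat sides), circumscribed radius ≈ 4.63 mm, height ≈ 28.4 mm.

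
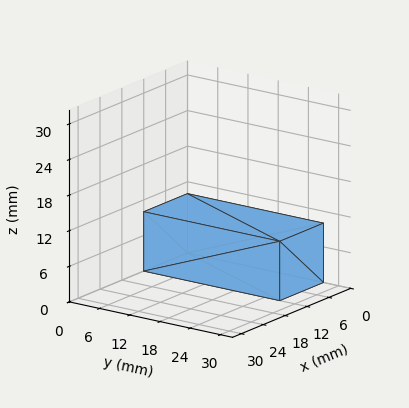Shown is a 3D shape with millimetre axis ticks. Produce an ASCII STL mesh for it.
Reading the render: the shape is a rectangular box, roughly 12 × 27 mm footprint and 10 mm tall (dimensions read to the nearest mm from the axis ticks). For the STL, each face is triangulated and given an outward normal.

solid part
  facet normal 0.0000 0.0000 -1.0000
    outer loop
      vertex 12.000 27.000 0.000
      vertex 12.000 0.000 0.000
      vertex 0.000 0.000 0.000
    endloop
  endfacet
  facet normal 0.0000 0.0000 -1.0000
    outer loop
      vertex 0.000 27.000 0.000
      vertex 12.000 27.000 0.000
      vertex 0.000 0.000 0.000
    endloop
  endfacet
  facet normal 0.0000 0.0000 1.0000
    outer loop
      vertex 0.000 0.000 10.000
      vertex 12.000 0.000 10.000
      vertex 12.000 27.000 10.000
    endloop
  endfacet
  facet normal 0.0000 0.0000 1.0000
    outer loop
      vertex 0.000 0.000 10.000
      vertex 12.000 27.000 10.000
      vertex 0.000 27.000 10.000
    endloop
  endfacet
  facet normal 0.0000 -1.0000 0.0000
    outer loop
      vertex 0.000 0.000 0.000
      vertex 12.000 0.000 0.000
      vertex 12.000 0.000 10.000
    endloop
  endfacet
  facet normal 0.0000 -1.0000 0.0000
    outer loop
      vertex 0.000 0.000 0.000
      vertex 12.000 0.000 10.000
      vertex 0.000 0.000 10.000
    endloop
  endfacet
  facet normal 0.0000 1.0000 0.0000
    outer loop
      vertex 12.000 27.000 10.000
      vertex 12.000 27.000 0.000
      vertex 0.000 27.000 0.000
    endloop
  endfacet
  facet normal 0.0000 1.0000 0.0000
    outer loop
      vertex 0.000 27.000 10.000
      vertex 12.000 27.000 10.000
      vertex 0.000 27.000 0.000
    endloop
  endfacet
  facet normal -1.0000 0.0000 0.0000
    outer loop
      vertex 0.000 27.000 10.000
      vertex 0.000 27.000 0.000
      vertex 0.000 0.000 0.000
    endloop
  endfacet
  facet normal -1.0000 0.0000 0.0000
    outer loop
      vertex 0.000 0.000 10.000
      vertex 0.000 27.000 10.000
      vertex 0.000 0.000 0.000
    endloop
  endfacet
  facet normal 1.0000 0.0000 0.0000
    outer loop
      vertex 12.000 0.000 0.000
      vertex 12.000 27.000 0.000
      vertex 12.000 27.000 10.000
    endloop
  endfacet
  facet normal 1.0000 0.0000 0.0000
    outer loop
      vertex 12.000 0.000 0.000
      vertex 12.000 27.000 10.000
      vertex 12.000 0.000 10.000
    endloop
  endfacet
endsolid part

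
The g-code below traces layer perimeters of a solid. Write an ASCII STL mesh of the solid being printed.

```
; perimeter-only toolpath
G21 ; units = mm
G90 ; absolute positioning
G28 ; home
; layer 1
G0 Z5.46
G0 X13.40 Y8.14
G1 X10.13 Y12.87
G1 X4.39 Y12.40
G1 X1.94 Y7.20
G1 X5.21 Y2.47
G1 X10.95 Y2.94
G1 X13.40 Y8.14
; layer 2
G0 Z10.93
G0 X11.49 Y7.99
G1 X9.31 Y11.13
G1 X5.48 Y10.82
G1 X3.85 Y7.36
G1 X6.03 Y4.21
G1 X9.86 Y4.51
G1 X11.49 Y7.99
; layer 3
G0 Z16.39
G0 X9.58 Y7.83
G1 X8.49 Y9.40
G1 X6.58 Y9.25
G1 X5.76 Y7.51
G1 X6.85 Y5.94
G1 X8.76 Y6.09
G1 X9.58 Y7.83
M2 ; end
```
solid part
  facet normal 0.0000 0.0000 -1.0000
    outer loop
      vertex 3.30 13.98 0.00
      vertex 10.95 14.60 0.00
      vertex 15.31 8.30 0.00
    endloop
  endfacet
  facet normal 0.0000 0.0000 -1.0000
    outer loop
      vertex 0.03 7.04 0.00
      vertex 3.30 13.98 0.00
      vertex 15.31 8.30 0.00
    endloop
  endfacet
  facet normal 0.0000 0.0000 -1.0000
    outer loop
      vertex 4.39 0.74 0.00
      vertex 0.03 7.04 0.00
      vertex 15.31 8.30 0.00
    endloop
  endfacet
  facet normal 0.0000 0.0000 -1.0000
    outer loop
      vertex 12.04 1.36 0.00
      vertex 4.39 0.74 0.00
      vertex 15.31 8.30 0.00
    endloop
  endfacet
  facet normal 0.7868 0.5445 0.2907
    outer loop
      vertex 15.31 8.30 0.00
      vertex 10.95 14.60 0.00
      vertex 7.67 7.67 21.86
    endloop
  endfacet
  facet normal -0.0773 0.9537 0.2907
    outer loop
      vertex 10.95 14.60 0.00
      vertex 3.30 13.98 0.00
      vertex 7.67 7.67 21.86
    endloop
  endfacet
  facet normal -0.8655 0.4078 0.2907
    outer loop
      vertex 3.30 13.98 0.00
      vertex 0.03 7.04 0.00
      vertex 7.67 7.67 21.86
    endloop
  endfacet
  facet normal -0.7868 -0.5445 0.2907
    outer loop
      vertex 0.03 7.04 0.00
      vertex 4.39 0.74 0.00
      vertex 7.67 7.67 21.86
    endloop
  endfacet
  facet normal 0.0773 -0.9537 0.2907
    outer loop
      vertex 4.39 0.74 0.00
      vertex 12.04 1.36 0.00
      vertex 7.67 7.67 21.86
    endloop
  endfacet
  facet normal 0.8655 -0.4078 0.2907
    outer loop
      vertex 12.04 1.36 0.00
      vertex 15.31 8.30 0.00
      vertex 7.67 7.67 21.86
    endloop
  endfacet
endsolid part

The G0 Z moves step by Δz≈5.46 mm. The G1 loops shrink linearly with z, so the solid tapers from its base footprint up to z≈21.9. Closing with a flat bottom cap and the tapered top and triangulating gives 10 facets — a regular 6-sided pyramid, base circumscribed radius ≈ 7.67 mm, apex at z ≈ 21.9 mm.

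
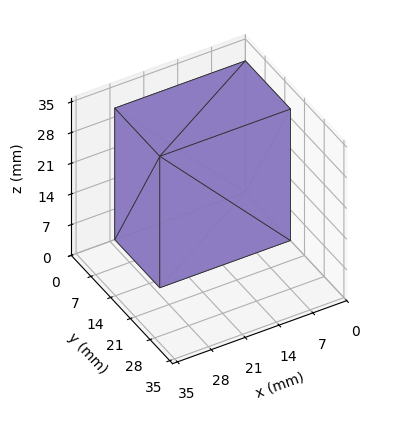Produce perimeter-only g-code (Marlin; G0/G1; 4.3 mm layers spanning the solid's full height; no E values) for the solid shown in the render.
Reading the render: the shape is a rectangular box, roughly 27 × 16 mm footprint and 30 mm tall (dimensions read to the nearest mm from the axis ticks). For the g-code, the solid's height is divided into equal slices at the stated Δz and each level perimeter traced with G1 moves after a G0 lift.

; perimeter-only toolpath
G21 ; units = mm
G90 ; absolute positioning
G28 ; home
; layer 1
G0 Z4.3
G0 X0.0 Y0.0
G1 X27.0 Y0.0
G1 X27.0 Y16.0
G1 X0.0 Y16.0
G1 X0.0 Y0.0
; layer 2
G0 Z8.6
G0 X0.0 Y0.0
G1 X27.0 Y0.0
G1 X27.0 Y16.0
G1 X0.0 Y16.0
G1 X0.0 Y0.0
; layer 3
G0 Z12.9
G0 X0.0 Y0.0
G1 X27.0 Y0.0
G1 X27.0 Y16.0
G1 X0.0 Y16.0
G1 X0.0 Y0.0
; layer 4
G0 Z17.1
G0 X0.0 Y0.0
G1 X27.0 Y0.0
G1 X27.0 Y16.0
G1 X0.0 Y16.0
G1 X0.0 Y0.0
; layer 5
G0 Z21.4
G0 X0.0 Y0.0
G1 X27.0 Y0.0
G1 X27.0 Y16.0
G1 X0.0 Y16.0
G1 X0.0 Y0.0
; layer 6
G0 Z25.7
G0 X0.0 Y0.0
G1 X27.0 Y0.0
G1 X27.0 Y16.0
G1 X0.0 Y16.0
G1 X0.0 Y0.0
; layer 7
G0 Z30.0
G0 X0.0 Y0.0
G1 X27.0 Y0.0
G1 X27.0 Y16.0
G1 X0.0 Y16.0
G1 X0.0 Y0.0
M2 ; end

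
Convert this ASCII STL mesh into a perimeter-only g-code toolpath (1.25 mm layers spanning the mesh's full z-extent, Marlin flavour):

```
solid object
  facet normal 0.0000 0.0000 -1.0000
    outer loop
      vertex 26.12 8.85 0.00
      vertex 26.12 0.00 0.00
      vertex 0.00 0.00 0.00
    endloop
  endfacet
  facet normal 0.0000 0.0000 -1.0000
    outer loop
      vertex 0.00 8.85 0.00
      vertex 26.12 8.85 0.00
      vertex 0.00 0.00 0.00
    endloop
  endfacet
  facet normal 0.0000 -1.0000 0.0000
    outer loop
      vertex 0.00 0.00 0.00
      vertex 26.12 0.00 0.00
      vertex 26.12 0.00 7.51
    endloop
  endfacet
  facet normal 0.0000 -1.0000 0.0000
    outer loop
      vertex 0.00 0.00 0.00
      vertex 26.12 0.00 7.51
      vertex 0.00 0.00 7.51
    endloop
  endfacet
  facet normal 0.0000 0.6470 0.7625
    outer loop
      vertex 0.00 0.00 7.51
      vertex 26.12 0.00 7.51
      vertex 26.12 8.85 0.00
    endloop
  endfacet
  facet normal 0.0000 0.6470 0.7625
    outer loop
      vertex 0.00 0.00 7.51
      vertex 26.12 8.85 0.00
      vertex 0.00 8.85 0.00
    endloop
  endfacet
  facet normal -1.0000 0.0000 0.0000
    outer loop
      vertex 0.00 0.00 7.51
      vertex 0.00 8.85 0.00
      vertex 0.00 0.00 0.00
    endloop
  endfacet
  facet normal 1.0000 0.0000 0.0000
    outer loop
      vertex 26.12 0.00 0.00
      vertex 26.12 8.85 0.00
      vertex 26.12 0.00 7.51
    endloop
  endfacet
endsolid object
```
; perimeter-only toolpath
G21 ; units = mm
G90 ; absolute positioning
G28 ; home
; layer 1
G0 Z1.25
G0 X0.00 Y0.00
G1 X26.12 Y0.00
G1 X26.12 Y7.37
G1 X0.00 Y7.37
G1 X0.00 Y0.00
; layer 2
G0 Z2.50
G0 X0.00 Y0.00
G1 X26.12 Y0.00
G1 X26.12 Y5.90
G1 X0.00 Y5.90
G1 X0.00 Y0.00
; layer 3
G0 Z3.75
G0 X0.00 Y0.00
G1 X26.12 Y0.00
G1 X26.12 Y4.42
G1 X0.00 Y4.42
G1 X0.00 Y0.00
; layer 4
G0 Z5.01
G0 X0.00 Y0.00
G1 X26.12 Y0.00
G1 X26.12 Y2.95
G1 X0.00 Y2.95
G1 X0.00 Y0.00
; layer 5
G0 Z6.26
G0 X0.00 Y0.00
G1 X26.12 Y0.00
G1 X26.12 Y1.47
G1 X0.00 Y1.47
G1 X0.00 Y0.00
M2 ; end

The solid is a wedge (ramp): 26.1 × 8.85 mm base, rising to 7.51 mm along the y=0 edge and sloping linearly to z=0 at y=8.85. Slicing at Δz = 1.25 mm — 6 equal slices spanning the solid's height, so layer i sits at z = i·h/6 — gives 5 non-empty perimeters. Each is a 4-segment closed polygon; G0 lifts to the layer z and rapids to the start vertex, then G1 traces the edges. The cross-section shrinks linearly with z (the slice at the apex is degenerate and omitted).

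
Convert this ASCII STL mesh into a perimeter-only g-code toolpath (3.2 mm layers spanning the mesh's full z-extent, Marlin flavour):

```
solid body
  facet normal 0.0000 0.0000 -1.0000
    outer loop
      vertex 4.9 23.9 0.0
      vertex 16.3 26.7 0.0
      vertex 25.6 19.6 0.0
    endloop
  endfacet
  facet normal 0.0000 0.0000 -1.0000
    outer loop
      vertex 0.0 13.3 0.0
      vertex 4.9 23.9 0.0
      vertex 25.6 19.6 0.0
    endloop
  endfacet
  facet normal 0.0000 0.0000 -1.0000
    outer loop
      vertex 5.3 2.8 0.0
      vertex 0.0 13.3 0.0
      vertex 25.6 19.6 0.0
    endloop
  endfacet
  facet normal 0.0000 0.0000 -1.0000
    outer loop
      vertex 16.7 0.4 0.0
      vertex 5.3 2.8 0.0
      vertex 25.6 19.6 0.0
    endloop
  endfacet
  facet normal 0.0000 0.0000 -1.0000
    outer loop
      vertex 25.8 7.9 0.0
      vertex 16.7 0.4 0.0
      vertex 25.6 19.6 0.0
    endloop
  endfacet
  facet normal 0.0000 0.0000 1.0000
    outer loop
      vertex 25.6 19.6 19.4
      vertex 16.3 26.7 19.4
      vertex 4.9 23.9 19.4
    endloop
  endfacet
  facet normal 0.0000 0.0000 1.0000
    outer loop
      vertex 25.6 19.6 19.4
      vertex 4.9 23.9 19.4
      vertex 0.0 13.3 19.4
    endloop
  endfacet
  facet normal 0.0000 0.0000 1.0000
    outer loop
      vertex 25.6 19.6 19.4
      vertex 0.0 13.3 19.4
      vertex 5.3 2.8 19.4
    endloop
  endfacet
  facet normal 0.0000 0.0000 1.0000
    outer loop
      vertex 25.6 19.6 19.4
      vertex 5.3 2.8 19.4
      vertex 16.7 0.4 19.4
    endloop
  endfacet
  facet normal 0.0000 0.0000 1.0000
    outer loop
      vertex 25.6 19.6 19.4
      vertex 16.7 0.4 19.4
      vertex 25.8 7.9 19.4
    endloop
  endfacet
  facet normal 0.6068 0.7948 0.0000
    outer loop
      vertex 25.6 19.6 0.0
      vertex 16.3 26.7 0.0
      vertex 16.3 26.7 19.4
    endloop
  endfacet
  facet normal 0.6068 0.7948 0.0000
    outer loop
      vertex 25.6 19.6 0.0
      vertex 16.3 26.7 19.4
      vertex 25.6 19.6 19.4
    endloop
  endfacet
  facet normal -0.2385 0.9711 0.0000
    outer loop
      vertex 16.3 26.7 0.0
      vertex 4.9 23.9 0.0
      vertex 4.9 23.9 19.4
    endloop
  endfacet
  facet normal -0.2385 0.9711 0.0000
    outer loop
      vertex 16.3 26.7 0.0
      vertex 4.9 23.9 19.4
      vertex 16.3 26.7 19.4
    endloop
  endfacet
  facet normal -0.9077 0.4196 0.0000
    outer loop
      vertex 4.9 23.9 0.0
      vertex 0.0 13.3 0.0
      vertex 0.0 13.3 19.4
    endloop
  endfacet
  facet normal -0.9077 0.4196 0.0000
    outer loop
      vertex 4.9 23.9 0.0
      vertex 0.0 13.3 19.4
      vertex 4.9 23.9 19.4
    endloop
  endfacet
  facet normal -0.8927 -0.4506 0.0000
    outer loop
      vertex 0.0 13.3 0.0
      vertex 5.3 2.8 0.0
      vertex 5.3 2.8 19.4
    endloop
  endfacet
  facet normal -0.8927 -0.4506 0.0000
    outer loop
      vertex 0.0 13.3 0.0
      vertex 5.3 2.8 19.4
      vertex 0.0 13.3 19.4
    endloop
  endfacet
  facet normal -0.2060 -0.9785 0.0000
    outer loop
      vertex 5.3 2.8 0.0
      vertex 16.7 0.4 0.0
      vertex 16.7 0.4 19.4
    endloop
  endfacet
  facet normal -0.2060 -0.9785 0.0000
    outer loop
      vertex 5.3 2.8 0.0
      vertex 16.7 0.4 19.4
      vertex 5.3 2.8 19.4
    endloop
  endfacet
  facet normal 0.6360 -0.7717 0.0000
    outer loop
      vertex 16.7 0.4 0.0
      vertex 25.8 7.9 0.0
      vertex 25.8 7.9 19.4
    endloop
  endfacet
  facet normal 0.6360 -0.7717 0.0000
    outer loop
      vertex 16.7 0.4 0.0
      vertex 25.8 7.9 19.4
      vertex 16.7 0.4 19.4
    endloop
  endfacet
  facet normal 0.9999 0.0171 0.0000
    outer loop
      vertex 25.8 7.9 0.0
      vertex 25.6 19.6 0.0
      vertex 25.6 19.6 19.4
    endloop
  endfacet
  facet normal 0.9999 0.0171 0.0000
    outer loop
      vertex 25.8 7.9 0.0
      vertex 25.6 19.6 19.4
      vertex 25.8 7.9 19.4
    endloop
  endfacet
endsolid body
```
; perimeter-only toolpath
G21 ; units = mm
G90 ; absolute positioning
G28 ; home
; layer 1
G0 Z3.2
G0 X25.6 Y19.6
G1 X16.3 Y26.7
G1 X4.9 Y23.9
G1 X0.0 Y13.3
G1 X5.3 Y2.8
G1 X16.7 Y0.4
G1 X25.8 Y7.9
G1 X25.6 Y19.6
; layer 2
G0 Z6.5
G0 X25.6 Y19.6
G1 X16.3 Y26.7
G1 X4.9 Y23.9
G1 X0.0 Y13.3
G1 X5.3 Y2.8
G1 X16.7 Y0.4
G1 X25.8 Y7.9
G1 X25.6 Y19.6
; layer 3
G0 Z9.7
G0 X25.6 Y19.6
G1 X16.3 Y26.7
G1 X4.9 Y23.9
G1 X0.0 Y13.3
G1 X5.3 Y2.8
G1 X16.7 Y0.4
G1 X25.8 Y7.9
G1 X25.6 Y19.6
; layer 4
G0 Z12.9
G0 X25.6 Y19.6
G1 X16.3 Y26.7
G1 X4.9 Y23.9
G1 X0.0 Y13.3
G1 X5.3 Y2.8
G1 X16.7 Y0.4
G1 X25.8 Y7.9
G1 X25.6 Y19.6
; layer 5
G0 Z16.2
G0 X25.6 Y19.6
G1 X16.3 Y26.7
G1 X4.9 Y23.9
G1 X0.0 Y13.3
G1 X5.3 Y2.8
G1 X16.7 Y0.4
G1 X25.8 Y7.9
G1 X25.6 Y19.6
; layer 6
G0 Z19.4
G0 X25.6 Y19.6
G1 X16.3 Y26.7
G1 X4.9 Y23.9
G1 X0.0 Y13.3
G1 X5.3 Y2.8
G1 X16.7 Y0.4
G1 X25.8 Y7.9
G1 X25.6 Y19.6
M2 ; end

The solid is a regular 7-sided prism (a cylinder approximated with 7 flat sides), circumscribed radius ≈ 13.5 mm, height ≈ 19.4 mm. Slicing at Δz = 3.2 mm — 6 equal slices spanning the solid's height, so layer i sits at z = i·h/6 — gives 6 non-empty perimeters. Each is a 7-segment closed polygon; G0 lifts to the layer z and rapids to the start vertex, then G1 traces the edges.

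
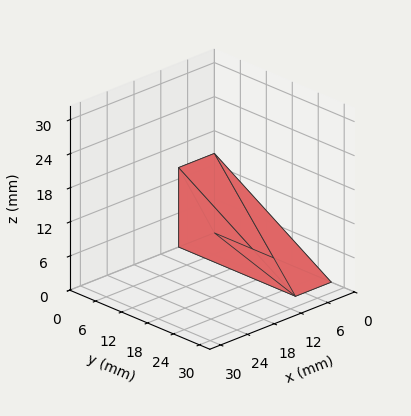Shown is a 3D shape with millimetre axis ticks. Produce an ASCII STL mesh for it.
Reading the render: the shape is a wedge (ramp): 8 × 27 mm base, rising to 14 mm along the y=0 edge and sloping linearly to z=0 at y=27 (dimensions read to the nearest mm from the axis ticks). For the STL, each face is triangulated and given an outward normal.

solid part
  facet normal 0.0000 0.0000 -1.0000
    outer loop
      vertex 8.0 27.0 0.0
      vertex 8.0 0.0 0.0
      vertex 0.0 0.0 0.0
    endloop
  endfacet
  facet normal 0.0000 0.0000 -1.0000
    outer loop
      vertex 0.0 27.0 0.0
      vertex 8.0 27.0 0.0
      vertex 0.0 0.0 0.0
    endloop
  endfacet
  facet normal 0.0000 -1.0000 0.0000
    outer loop
      vertex 0.0 0.0 0.0
      vertex 8.0 0.0 0.0
      vertex 8.0 0.0 14.0
    endloop
  endfacet
  facet normal 0.0000 -1.0000 0.0000
    outer loop
      vertex 0.0 0.0 0.0
      vertex 8.0 0.0 14.0
      vertex 0.0 0.0 14.0
    endloop
  endfacet
  facet normal 0.0000 0.4603 0.8878
    outer loop
      vertex 0.0 0.0 14.0
      vertex 8.0 0.0 14.0
      vertex 8.0 27.0 0.0
    endloop
  endfacet
  facet normal 0.0000 0.4603 0.8878
    outer loop
      vertex 0.0 0.0 14.0
      vertex 8.0 27.0 0.0
      vertex 0.0 27.0 0.0
    endloop
  endfacet
  facet normal -1.0000 0.0000 0.0000
    outer loop
      vertex 0.0 0.0 14.0
      vertex 0.0 27.0 0.0
      vertex 0.0 0.0 0.0
    endloop
  endfacet
  facet normal 1.0000 0.0000 0.0000
    outer loop
      vertex 8.0 0.0 0.0
      vertex 8.0 27.0 0.0
      vertex 8.0 0.0 14.0
    endloop
  endfacet
endsolid part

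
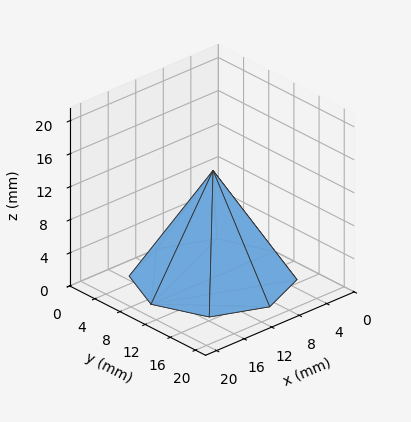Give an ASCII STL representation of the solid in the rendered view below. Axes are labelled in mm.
Reading the render: the shape is a regular 8-sided pyramid, base circumscribed radius ≈ 9 mm, apex at z ≈ 13 mm (dimensions read to the nearest mm from the axis ticks). For the STL, each face is triangulated and given an outward normal.

solid part
  facet normal 0.0000 0.0000 -1.0000
    outer loop
      vertex 9.000 18.000 0.000
      vertex 15.364 15.364 0.000
      vertex 18.000 9.000 0.000
    endloop
  endfacet
  facet normal 0.0000 0.0000 -1.0000
    outer loop
      vertex 2.636 15.364 0.000
      vertex 9.000 18.000 0.000
      vertex 18.000 9.000 0.000
    endloop
  endfacet
  facet normal 0.0000 0.0000 -1.0000
    outer loop
      vertex 0.000 9.000 0.000
      vertex 2.636 15.364 0.000
      vertex 18.000 9.000 0.000
    endloop
  endfacet
  facet normal 0.0000 0.0000 -1.0000
    outer loop
      vertex 2.636 2.636 0.000
      vertex 0.000 9.000 0.000
      vertex 18.000 9.000 0.000
    endloop
  endfacet
  facet normal 0.0000 0.0000 -1.0000
    outer loop
      vertex 9.000 0.000 0.000
      vertex 2.636 2.636 0.000
      vertex 18.000 9.000 0.000
    endloop
  endfacet
  facet normal 0.0000 0.0000 -1.0000
    outer loop
      vertex 15.364 2.636 0.000
      vertex 9.000 0.000 0.000
      vertex 18.000 9.000 0.000
    endloop
  endfacet
  facet normal 0.7783 0.3224 0.5388
    outer loop
      vertex 18.000 9.000 0.000
      vertex 15.364 15.364 0.000
      vertex 9.000 9.000 13.000
    endloop
  endfacet
  facet normal 0.3224 0.7783 0.5388
    outer loop
      vertex 15.364 15.364 0.000
      vertex 9.000 18.000 0.000
      vertex 9.000 9.000 13.000
    endloop
  endfacet
  facet normal -0.3224 0.7783 0.5388
    outer loop
      vertex 9.000 18.000 0.000
      vertex 2.636 15.364 0.000
      vertex 9.000 9.000 13.000
    endloop
  endfacet
  facet normal -0.7783 0.3224 0.5388
    outer loop
      vertex 2.636 15.364 0.000
      vertex 0.000 9.000 0.000
      vertex 9.000 9.000 13.000
    endloop
  endfacet
  facet normal -0.7783 -0.3224 0.5388
    outer loop
      vertex 0.000 9.000 0.000
      vertex 2.636 2.636 0.000
      vertex 9.000 9.000 13.000
    endloop
  endfacet
  facet normal -0.3224 -0.7783 0.5388
    outer loop
      vertex 2.636 2.636 0.000
      vertex 9.000 0.000 0.000
      vertex 9.000 9.000 13.000
    endloop
  endfacet
  facet normal 0.3224 -0.7783 0.5388
    outer loop
      vertex 9.000 0.000 0.000
      vertex 15.364 2.636 0.000
      vertex 9.000 9.000 13.000
    endloop
  endfacet
  facet normal 0.7783 -0.3224 0.5388
    outer loop
      vertex 15.364 2.636 0.000
      vertex 18.000 9.000 0.000
      vertex 9.000 9.000 13.000
    endloop
  endfacet
endsolid part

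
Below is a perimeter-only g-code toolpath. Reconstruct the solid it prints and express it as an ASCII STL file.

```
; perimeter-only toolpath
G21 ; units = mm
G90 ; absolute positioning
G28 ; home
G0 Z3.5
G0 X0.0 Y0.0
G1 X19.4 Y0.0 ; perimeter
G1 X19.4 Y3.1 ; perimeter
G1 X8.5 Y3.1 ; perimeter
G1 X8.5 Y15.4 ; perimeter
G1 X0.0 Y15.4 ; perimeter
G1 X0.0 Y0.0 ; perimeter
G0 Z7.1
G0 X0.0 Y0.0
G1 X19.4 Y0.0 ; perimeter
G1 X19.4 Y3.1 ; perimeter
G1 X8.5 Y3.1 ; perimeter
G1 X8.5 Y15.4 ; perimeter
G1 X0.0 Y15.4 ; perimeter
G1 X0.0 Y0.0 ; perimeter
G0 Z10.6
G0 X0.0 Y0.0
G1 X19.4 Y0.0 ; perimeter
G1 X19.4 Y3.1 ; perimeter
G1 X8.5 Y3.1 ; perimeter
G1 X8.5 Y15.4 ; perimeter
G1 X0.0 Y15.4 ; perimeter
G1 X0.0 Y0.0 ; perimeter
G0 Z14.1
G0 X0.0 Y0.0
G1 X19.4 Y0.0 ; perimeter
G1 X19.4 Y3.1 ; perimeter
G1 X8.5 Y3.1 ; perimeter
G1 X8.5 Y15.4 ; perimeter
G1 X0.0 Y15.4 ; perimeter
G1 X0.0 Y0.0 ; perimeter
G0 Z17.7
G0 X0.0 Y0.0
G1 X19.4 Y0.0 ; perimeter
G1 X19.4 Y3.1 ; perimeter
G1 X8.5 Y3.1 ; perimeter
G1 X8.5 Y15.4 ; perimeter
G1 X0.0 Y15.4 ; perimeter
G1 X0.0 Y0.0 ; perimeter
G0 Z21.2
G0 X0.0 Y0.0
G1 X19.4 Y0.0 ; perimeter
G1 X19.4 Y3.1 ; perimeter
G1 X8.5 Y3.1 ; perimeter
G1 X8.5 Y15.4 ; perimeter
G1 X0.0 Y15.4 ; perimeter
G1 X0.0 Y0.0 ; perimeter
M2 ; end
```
solid part
  facet normal 0.0000 0.0000 -1.0000
    outer loop
      vertex 19.4 3.1 0.0
      vertex 19.4 0.0 0.0
      vertex 0.0 0.0 0.0
    endloop
  endfacet
  facet normal 0.0000 0.0000 -1.0000
    outer loop
      vertex 8.5 3.1 0.0
      vertex 19.4 3.1 0.0
      vertex 0.0 0.0 0.0
    endloop
  endfacet
  facet normal 0.0000 0.0000 -1.0000
    outer loop
      vertex 8.5 15.4 0.0
      vertex 8.5 3.1 0.0
      vertex 0.0 0.0 0.0
    endloop
  endfacet
  facet normal 0.0000 0.0000 -1.0000
    outer loop
      vertex 0.0 15.4 0.0
      vertex 8.5 15.4 0.0
      vertex 0.0 0.0 0.0
    endloop
  endfacet
  facet normal 0.0000 0.0000 1.0000
    outer loop
      vertex 0.0 0.0 21.2
      vertex 19.4 0.0 21.2
      vertex 19.4 3.1 21.2
    endloop
  endfacet
  facet normal 0.0000 0.0000 1.0000
    outer loop
      vertex 0.0 0.0 21.2
      vertex 19.4 3.1 21.2
      vertex 8.5 3.1 21.2
    endloop
  endfacet
  facet normal 0.0000 0.0000 1.0000
    outer loop
      vertex 0.0 0.0 21.2
      vertex 8.5 3.1 21.2
      vertex 8.5 15.4 21.2
    endloop
  endfacet
  facet normal 0.0000 0.0000 1.0000
    outer loop
      vertex 0.0 0.0 21.2
      vertex 8.5 15.4 21.2
      vertex 0.0 15.4 21.2
    endloop
  endfacet
  facet normal 0.0000 -1.0000 0.0000
    outer loop
      vertex 0.0 0.0 0.0
      vertex 19.4 0.0 0.0
      vertex 19.4 0.0 21.2
    endloop
  endfacet
  facet normal 0.0000 -1.0000 0.0000
    outer loop
      vertex 0.0 0.0 0.0
      vertex 19.4 0.0 21.2
      vertex 0.0 0.0 21.2
    endloop
  endfacet
  facet normal 1.0000 0.0000 0.0000
    outer loop
      vertex 19.4 0.0 0.0
      vertex 19.4 3.1 0.0
      vertex 19.4 3.1 21.2
    endloop
  endfacet
  facet normal 1.0000 0.0000 0.0000
    outer loop
      vertex 19.4 0.0 0.0
      vertex 19.4 3.1 21.2
      vertex 19.4 0.0 21.2
    endloop
  endfacet
  facet normal 0.0000 1.0000 0.0000
    outer loop
      vertex 19.4 3.1 0.0
      vertex 8.5 3.1 0.0
      vertex 8.5 3.1 21.2
    endloop
  endfacet
  facet normal 0.0000 1.0000 0.0000
    outer loop
      vertex 19.4 3.1 0.0
      vertex 8.5 3.1 21.2
      vertex 19.4 3.1 21.2
    endloop
  endfacet
  facet normal 1.0000 0.0000 0.0000
    outer loop
      vertex 8.5 3.1 0.0
      vertex 8.5 15.4 0.0
      vertex 8.5 15.4 21.2
    endloop
  endfacet
  facet normal 1.0000 0.0000 0.0000
    outer loop
      vertex 8.5 3.1 0.0
      vertex 8.5 15.4 21.2
      vertex 8.5 3.1 21.2
    endloop
  endfacet
  facet normal 0.0000 1.0000 0.0000
    outer loop
      vertex 8.5 15.4 0.0
      vertex 0.0 15.4 0.0
      vertex 0.0 15.4 21.2
    endloop
  endfacet
  facet normal 0.0000 1.0000 0.0000
    outer loop
      vertex 8.5 15.4 0.0
      vertex 0.0 15.4 21.2
      vertex 8.5 15.4 21.2
    endloop
  endfacet
  facet normal -1.0000 0.0000 0.0000
    outer loop
      vertex 0.0 15.4 0.0
      vertex 0.0 0.0 0.0
      vertex 0.0 0.0 21.2
    endloop
  endfacet
  facet normal -1.0000 0.0000 0.0000
    outer loop
      vertex 0.0 15.4 0.0
      vertex 0.0 0.0 21.2
      vertex 0.0 15.4 21.2
    endloop
  endfacet
endsolid part

The G0 Z moves step by Δz≈3.5 mm. Every layer's G1 loop is the same polygon, so the solid is a straight extrusion of it from z=0 to z≈21.2. Closing with flat bottom and top caps and triangulating gives 20 facets — an L-shaped prism: outer 19.4 × 15.4 mm, arm thicknesses ≈ 3.1 mm (horizontal) and 8.5 mm (vertical), extruded 21.2 mm in z.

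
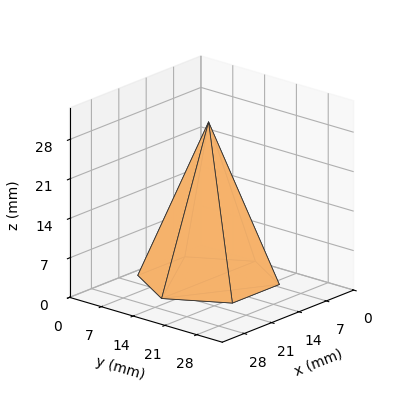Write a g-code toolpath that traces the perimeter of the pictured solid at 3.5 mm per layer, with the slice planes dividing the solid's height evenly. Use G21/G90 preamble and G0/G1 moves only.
Reading the render: the shape is a regular 6-sided pyramid, base circumscribed radius ≈ 12 mm, apex at z ≈ 28 mm (dimensions read to the nearest mm from the axis ticks). For the g-code, the solid's height is divided into equal slices at the stated Δz and each level perimeter traced with G1 moves after a G0 lift.

; perimeter-only toolpath
G21 ; units = mm
G90 ; absolute positioning
G28 ; home
; layer 1
G0 Z3.5
G0 X22.5 Y12.0
G1 X17.2 Y21.1
G1 X6.8 Y21.1
G1 X1.5 Y12.0
G1 X6.8 Y2.9
G1 X17.2 Y2.9
G1 X22.5 Y12.0
; layer 2
G0 Z7.0
G0 X21.0 Y12.0
G1 X16.5 Y19.8
G1 X7.5 Y19.8
G1 X3.0 Y12.0
G1 X7.5 Y4.2
G1 X16.5 Y4.2
G1 X21.0 Y12.0
; layer 3
G0 Z10.5
G0 X19.5 Y12.0
G1 X15.8 Y18.5
G1 X8.2 Y18.5
G1 X4.5 Y12.0
G1 X8.2 Y5.5
G1 X15.8 Y5.5
G1 X19.5 Y12.0
; layer 4
G0 Z14.0
G0 X18.0 Y12.0
G1 X15.0 Y17.2
G1 X9.0 Y17.2
G1 X6.0 Y12.0
G1 X9.0 Y6.8
G1 X15.0 Y6.8
G1 X18.0 Y12.0
; layer 5
G0 Z17.5
G0 X16.5 Y12.0
G1 X14.2 Y15.9
G1 X9.8 Y15.9
G1 X7.5 Y12.0
G1 X9.8 Y8.1
G1 X14.2 Y8.1
G1 X16.5 Y12.0
; layer 6
G0 Z21.0
G0 X15.0 Y12.0
G1 X13.5 Y14.6
G1 X10.5 Y14.6
G1 X9.0 Y12.0
G1 X10.5 Y9.4
G1 X13.5 Y9.4
G1 X15.0 Y12.0
; layer 7
G0 Z24.5
G0 X13.5 Y12.0
G1 X12.8 Y13.3
G1 X11.2 Y13.3
G1 X10.5 Y12.0
G1 X11.2 Y10.7
G1 X12.8 Y10.7
G1 X13.5 Y12.0
M2 ; end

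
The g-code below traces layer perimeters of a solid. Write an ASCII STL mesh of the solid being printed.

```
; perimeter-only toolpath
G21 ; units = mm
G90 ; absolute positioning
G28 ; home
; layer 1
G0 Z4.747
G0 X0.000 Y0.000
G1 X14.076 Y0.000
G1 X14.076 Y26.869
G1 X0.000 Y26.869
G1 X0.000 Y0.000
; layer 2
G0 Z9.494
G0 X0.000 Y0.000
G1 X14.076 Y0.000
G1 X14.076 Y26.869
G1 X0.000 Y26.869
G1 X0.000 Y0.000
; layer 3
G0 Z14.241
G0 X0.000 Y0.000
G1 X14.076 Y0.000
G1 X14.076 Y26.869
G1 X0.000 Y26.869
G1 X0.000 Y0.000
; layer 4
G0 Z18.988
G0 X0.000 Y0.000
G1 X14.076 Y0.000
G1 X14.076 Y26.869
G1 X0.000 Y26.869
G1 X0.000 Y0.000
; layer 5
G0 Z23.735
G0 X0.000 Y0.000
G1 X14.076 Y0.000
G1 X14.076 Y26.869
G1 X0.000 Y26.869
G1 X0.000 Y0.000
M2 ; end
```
solid part
  facet normal 0.0000 0.0000 -1.0000
    outer loop
      vertex 14.076 26.869 0.000
      vertex 14.076 0.000 0.000
      vertex 0.000 0.000 0.000
    endloop
  endfacet
  facet normal 0.0000 0.0000 -1.0000
    outer loop
      vertex 0.000 26.869 0.000
      vertex 14.076 26.869 0.000
      vertex 0.000 0.000 0.000
    endloop
  endfacet
  facet normal 0.0000 0.0000 1.0000
    outer loop
      vertex 0.000 0.000 23.735
      vertex 14.076 0.000 23.735
      vertex 14.076 26.869 23.735
    endloop
  endfacet
  facet normal 0.0000 0.0000 1.0000
    outer loop
      vertex 0.000 0.000 23.735
      vertex 14.076 26.869 23.735
      vertex 0.000 26.869 23.735
    endloop
  endfacet
  facet normal 0.0000 -1.0000 0.0000
    outer loop
      vertex 0.000 0.000 0.000
      vertex 14.076 0.000 0.000
      vertex 14.076 0.000 23.735
    endloop
  endfacet
  facet normal 0.0000 -1.0000 0.0000
    outer loop
      vertex 0.000 0.000 0.000
      vertex 14.076 0.000 23.735
      vertex 0.000 0.000 23.735
    endloop
  endfacet
  facet normal 0.0000 1.0000 0.0000
    outer loop
      vertex 14.076 26.869 23.735
      vertex 14.076 26.869 0.000
      vertex 0.000 26.869 0.000
    endloop
  endfacet
  facet normal 0.0000 1.0000 0.0000
    outer loop
      vertex 0.000 26.869 23.735
      vertex 14.076 26.869 23.735
      vertex 0.000 26.869 0.000
    endloop
  endfacet
  facet normal -1.0000 0.0000 0.0000
    outer loop
      vertex 0.000 26.869 23.735
      vertex 0.000 26.869 0.000
      vertex 0.000 0.000 0.000
    endloop
  endfacet
  facet normal -1.0000 0.0000 0.0000
    outer loop
      vertex 0.000 0.000 23.735
      vertex 0.000 26.869 23.735
      vertex 0.000 0.000 0.000
    endloop
  endfacet
  facet normal 1.0000 0.0000 0.0000
    outer loop
      vertex 14.076 0.000 0.000
      vertex 14.076 26.869 0.000
      vertex 14.076 26.869 23.735
    endloop
  endfacet
  facet normal 1.0000 0.0000 0.0000
    outer loop
      vertex 14.076 0.000 0.000
      vertex 14.076 26.869 23.735
      vertex 14.076 0.000 23.735
    endloop
  endfacet
endsolid part

The G0 Z moves step by Δz≈4.747 mm. Every layer's G1 loop is the same polygon, so the solid is a straight extrusion of it from z=0 to z≈23.7. Closing with flat bottom and top caps and triangulating gives 12 facets — a rectangular box, roughly 14.1 × 26.9 mm footprint and 23.7 mm tall.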